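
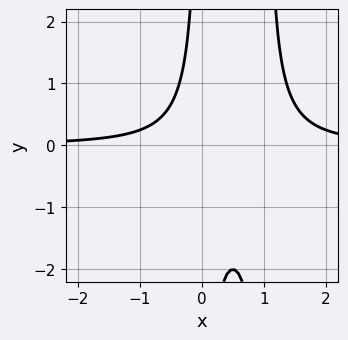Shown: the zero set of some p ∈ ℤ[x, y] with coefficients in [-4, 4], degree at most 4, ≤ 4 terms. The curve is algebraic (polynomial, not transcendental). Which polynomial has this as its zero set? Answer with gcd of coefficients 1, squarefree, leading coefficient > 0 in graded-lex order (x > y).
2*x^2*y - 2*x*y - 1

(a) Degree: a generic line meets the curve in up to 3 points, so deg p = 3.
(b) Reading off the gridlines: it misses every integer gridline on the y-axis; no x-intercept at any integer in the box.
(c) Assembling these constraints gives the stated polynomial.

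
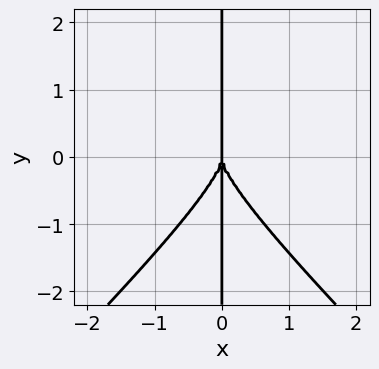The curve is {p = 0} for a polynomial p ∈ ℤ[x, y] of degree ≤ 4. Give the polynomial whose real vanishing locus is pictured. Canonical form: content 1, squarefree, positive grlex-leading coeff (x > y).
2*x^3*y - 2*x*y^3 - 3*x^3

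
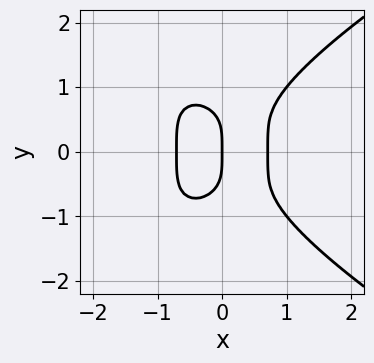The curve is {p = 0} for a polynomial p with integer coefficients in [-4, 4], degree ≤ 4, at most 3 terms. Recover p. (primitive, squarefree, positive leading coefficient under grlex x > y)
y^4 - 2*x^3 + x

(a) deg p = 4. No degree-3 curve has this shape.
(b) Symmetries: it's symmetric under y → −y, forcing even powers of y.
(c) From the axis intercepts and sections: one x-axis crossing is at x = 0; it meets the y-axis at y = 0 (among the integer gridlines).
(d) Assembling these constraints gives the stated polynomial.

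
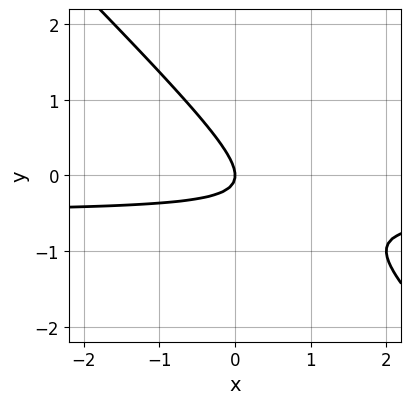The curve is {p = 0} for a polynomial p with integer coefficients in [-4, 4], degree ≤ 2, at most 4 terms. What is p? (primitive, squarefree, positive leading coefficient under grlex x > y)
deg p = 2. No degree-1 curve has this shape.
Reading off the gridlines: one y-axis crossing is at y = 0; it crosses the x-axis at the gridline x = 0.
The integer polynomial consistent with all of this is the stated p.

2*x*y + 2*y^2 + x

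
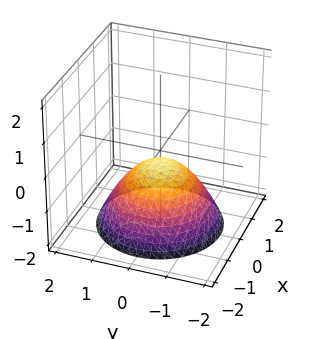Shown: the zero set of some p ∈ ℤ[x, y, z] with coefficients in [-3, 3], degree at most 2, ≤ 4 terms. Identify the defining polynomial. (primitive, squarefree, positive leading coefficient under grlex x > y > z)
2*x^2 + 2*y^2 + 3*z + 1

1. Degree: the shape is more complex than any degree-1 surface, so deg p = 2.
2. Symmetry: every cross-section ⟂ z is a circle, so x, y appear only via x² + y².
3. Observable constraints: the surface avoids every integer x-axis point in the box; the surface avoids every integer y-axis point in the box; a circular section at z = -2 has radius between 1 and 2.
4. These observations pin down the coefficients.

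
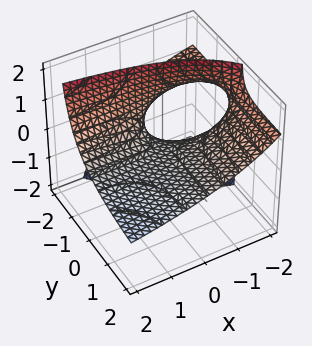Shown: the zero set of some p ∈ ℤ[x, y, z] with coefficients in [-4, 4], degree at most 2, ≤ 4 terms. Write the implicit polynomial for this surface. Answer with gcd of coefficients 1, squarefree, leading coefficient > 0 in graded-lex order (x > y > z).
x*y + x*z + 2*y*z + 2*z

The degree is 2 — no degree-1 surface has this shape.
Reading off the gridlines: the visible y-axis segment lies entirely on the surface; every point of the x-axis in the box is on the surface; one z-axis crossing is at z = 0.
These observations pin down the coefficients.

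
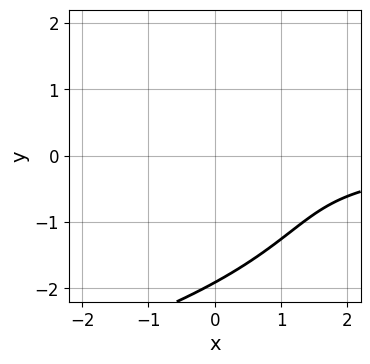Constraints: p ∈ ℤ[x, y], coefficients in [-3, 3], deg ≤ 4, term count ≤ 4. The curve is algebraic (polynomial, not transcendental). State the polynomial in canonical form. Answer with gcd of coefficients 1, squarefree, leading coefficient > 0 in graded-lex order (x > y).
(a) deg p = 3. No degree-2 curve has this shape.
(b) Checking where it meets the axes: the curve avoids every integer x-axis point in the box.
(c) Matching integer coefficients to the picture gives p.

2*y^3 + 3*x*y + 3*y^2 + 3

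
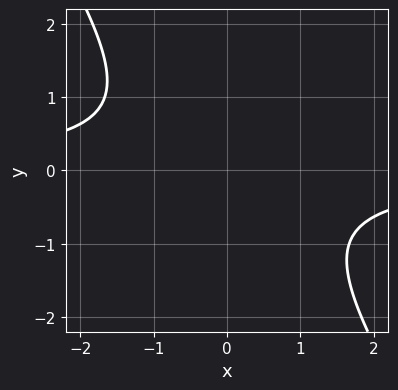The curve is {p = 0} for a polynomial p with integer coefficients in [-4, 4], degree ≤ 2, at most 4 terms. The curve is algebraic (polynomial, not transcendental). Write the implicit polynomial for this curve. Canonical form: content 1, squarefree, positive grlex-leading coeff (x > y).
3*x*y + 2*y^2 + 3

(a) Degree: the shape is more complex than any degree-1 curve, so deg p = 2.
(b) Reading off the gridlines: the curve avoids every integer y-axis point in the box; it misses every integer gridline on the x-axis.
(c) Fitting integer coefficients to these (and the overall shape) gives p.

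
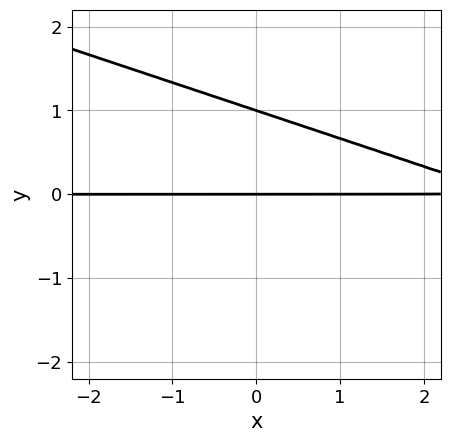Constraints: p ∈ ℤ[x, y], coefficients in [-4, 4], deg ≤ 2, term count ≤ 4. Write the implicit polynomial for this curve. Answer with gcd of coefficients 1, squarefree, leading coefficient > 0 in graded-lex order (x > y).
x*y + 3*y^2 - 3*y

(a) The degree is 2 — a generic line meets the curve in up to 2 points.
(b) Reading off the gridlines: the visible x-axis segment lies entirely on the curve; the y-axis gridline crossings are at y ∈ {0, 1}.
(c) Together with the visible shape, these determine p as stated.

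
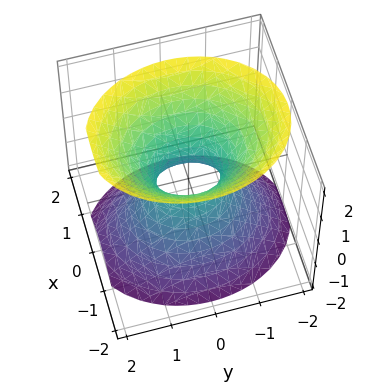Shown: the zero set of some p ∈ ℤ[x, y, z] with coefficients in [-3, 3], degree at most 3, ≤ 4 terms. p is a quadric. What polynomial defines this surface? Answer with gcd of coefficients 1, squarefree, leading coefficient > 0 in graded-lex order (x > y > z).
3*x^2 + 2*y^2 - 2*z^2 - 1

1. deg p = 2. One connected sheet with a waist; a quadric.
2. Symmetries: the x ↦ −x reflection is a symmetry, so x appears only in even powers; the y ↦ −y reflection is a symmetry, so y appears only in even powers; mirror symmetry z ↦ −z ⇒ only even powers of z.
3. Observable constraints: the surface avoids every integer z-axis point in the box.
4. Matching integer coefficients to the picture gives p.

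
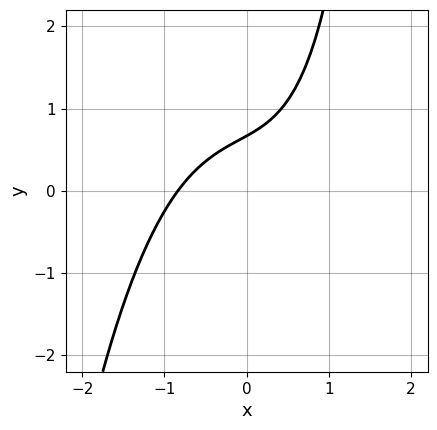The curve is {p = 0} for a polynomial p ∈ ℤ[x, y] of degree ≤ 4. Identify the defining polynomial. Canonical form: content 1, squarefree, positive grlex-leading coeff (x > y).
2*x^3 + x*y + x - 3*y + 2

1. Degree: no degree-2 curve has this shape, so deg p = 3.
2. Solving for integer coefficients yields p as stated.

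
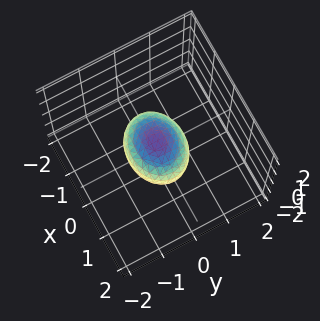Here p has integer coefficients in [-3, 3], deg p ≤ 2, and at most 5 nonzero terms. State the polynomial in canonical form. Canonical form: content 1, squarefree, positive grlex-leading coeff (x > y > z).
1. deg p = 2. A closed, bounded, convex surface; a quadric.
2. Symmetries: mirror symmetry z ↦ −z ⇒ only even powers of z; mirror symmetry x ↦ −x ⇒ only even powers of x; it's symmetric under y → −y, forcing even powers of y.
3. Against the integer gridlines: among the integer gridlines, it crosses the x-axis at x ∈ {-1, 1}.
4. Solving for integer coefficients yields p as stated.

2*x^2 + 3*y^2 + 3*z^2 - 2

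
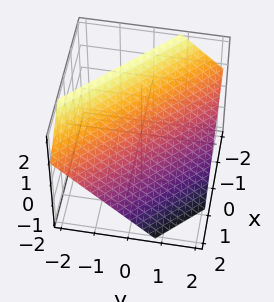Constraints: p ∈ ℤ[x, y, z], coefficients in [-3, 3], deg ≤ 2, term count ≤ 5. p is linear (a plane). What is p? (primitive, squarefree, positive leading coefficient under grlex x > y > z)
3*x + 3*y + 3*z - 2

(a) deg p = 1.
(b) Solving for integer coefficients yields p as stated.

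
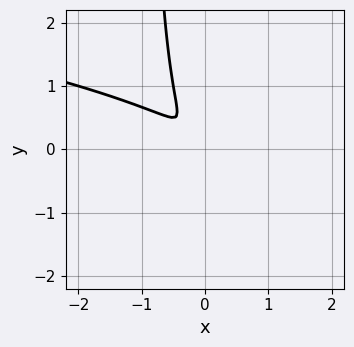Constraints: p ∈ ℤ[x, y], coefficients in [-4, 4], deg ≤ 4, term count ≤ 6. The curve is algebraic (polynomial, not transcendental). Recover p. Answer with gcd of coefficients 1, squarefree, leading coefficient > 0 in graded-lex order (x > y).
First, the degree is 3 — a generic line meets the curve in up to 3 points.
Finally, matching integer coefficients to the picture gives p.

2*x*y^2 + 2*x^2 + 3*x*y + 2*y^2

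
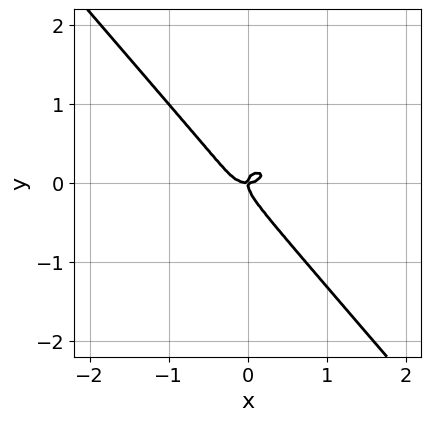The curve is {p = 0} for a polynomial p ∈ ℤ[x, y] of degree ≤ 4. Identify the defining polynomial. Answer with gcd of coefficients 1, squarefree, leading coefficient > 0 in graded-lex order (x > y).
1. Degree: the shape is more complex than any degree-2 curve, so deg p = 3.
2. From the visible intercepts: one x-axis crossing is at x = 0; one y-axis crossing is at y = 0.
3. These observations pin down the coefficients.

2*x^3 + 2*x*y^2 + 3*y^3 - x*y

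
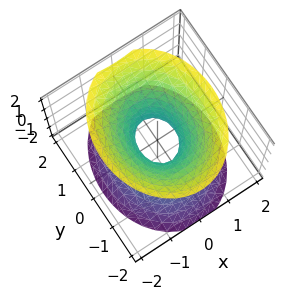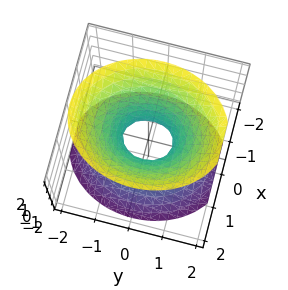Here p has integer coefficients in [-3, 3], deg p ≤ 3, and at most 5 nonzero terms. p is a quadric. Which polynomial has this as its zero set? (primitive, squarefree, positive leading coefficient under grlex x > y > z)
1. The degree is 2 — one connected sheet with a waist; a quadric.
2. Symmetries: it's symmetric under x → −x, forcing even powers of x; it's symmetric under y → −y, forcing even powers of y; the z ↦ −z reflection is a symmetry, so z appears only in even powers.
3. Checking where it meets the axes: no z-intercept at any integer in the box.
4. Putting this together gives p.

3*x^2 + 2*y^2 - 2*z^2 - 1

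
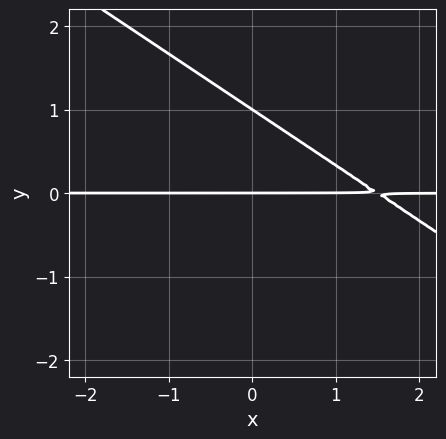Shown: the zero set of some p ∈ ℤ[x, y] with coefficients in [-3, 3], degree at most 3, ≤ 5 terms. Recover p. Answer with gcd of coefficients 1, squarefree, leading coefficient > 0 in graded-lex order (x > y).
First, degree: a generic line meets the curve in up to 2 points, so deg p = 2.
Next, from the axis intercepts and sections: among the integer gridlines, it crosses the y-axis at y ∈ {0, 1}; the visible x-axis segment lies entirely on the curve.
Finally, matching integer coefficients to the picture gives p.

2*x*y + 3*y^2 - 3*y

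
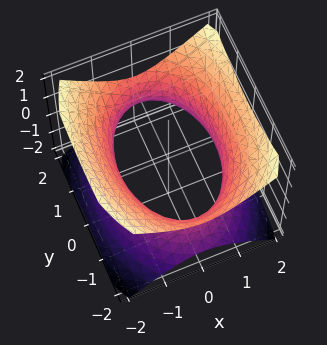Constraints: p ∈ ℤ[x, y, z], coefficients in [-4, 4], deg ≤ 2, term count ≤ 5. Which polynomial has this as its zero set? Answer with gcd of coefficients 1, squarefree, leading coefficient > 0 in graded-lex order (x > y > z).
deg p = 2. An hourglass — one-sheet hyperboloid; a quadric.
Symmetries: mirror symmetry x ↦ −x ⇒ only even powers of x; it's symmetric under y → −y, forcing even powers of y; it's symmetric under z → −z, forcing even powers of z.
Observable constraints: the surface avoids every integer z-axis point in the box.
Putting this together gives p.

2*x^2 + y^2 - 2*z^2 - 3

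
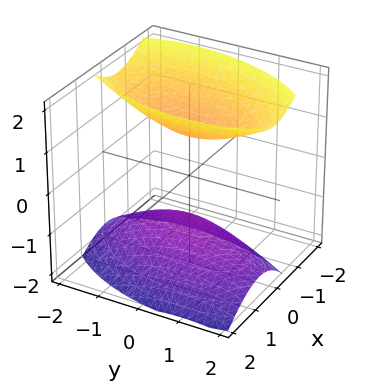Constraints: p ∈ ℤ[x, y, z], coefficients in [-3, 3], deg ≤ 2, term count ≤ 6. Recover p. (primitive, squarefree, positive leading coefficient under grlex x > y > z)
3*x^2 - x*y + x*z + y^2 - 2*z^2 + 2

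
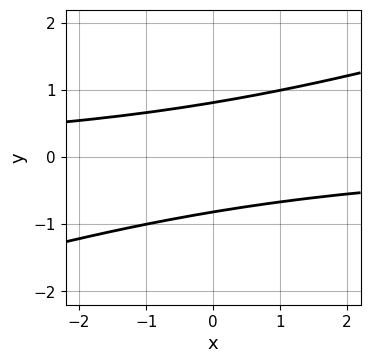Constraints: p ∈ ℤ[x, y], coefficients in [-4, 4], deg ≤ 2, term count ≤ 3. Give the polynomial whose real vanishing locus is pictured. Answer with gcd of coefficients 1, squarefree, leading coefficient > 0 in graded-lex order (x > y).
x*y - 3*y^2 + 2

1. Degree: no degree-1 curve has this shape, so deg p = 2.
2. From the axis intercepts and sections: the curve avoids every integer x-axis point in the box.
3. The integer polynomial consistent with all of this is the stated p.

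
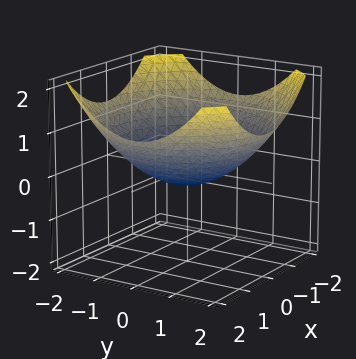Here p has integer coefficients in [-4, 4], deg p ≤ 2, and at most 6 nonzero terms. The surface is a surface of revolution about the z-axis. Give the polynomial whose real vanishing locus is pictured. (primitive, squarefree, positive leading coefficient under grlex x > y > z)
x^2 + y^2 - 3*z - 1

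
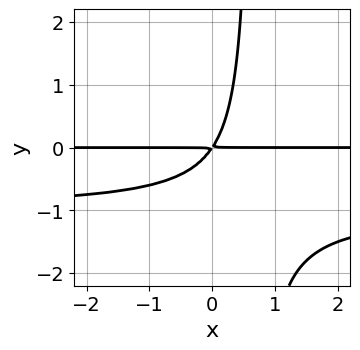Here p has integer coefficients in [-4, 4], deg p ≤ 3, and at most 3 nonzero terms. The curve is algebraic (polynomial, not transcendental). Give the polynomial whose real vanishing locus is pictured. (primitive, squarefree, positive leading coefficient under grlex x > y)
3*x*y^2 + 3*x*y - 2*y^2

First, deg p = 3.
Then, from the visible intercepts: every point of the x-axis in the box is on the curve.
Finally, solving for integer coefficients yields p as stated.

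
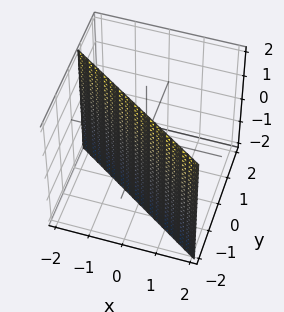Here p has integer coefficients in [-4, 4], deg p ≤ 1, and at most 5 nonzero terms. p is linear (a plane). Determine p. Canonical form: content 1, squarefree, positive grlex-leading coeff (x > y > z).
2*x + 3*y + 2

Degree: the surface is flat (a plane), so deg p = 1.
Observable constraints: it misses every integer gridline on the z-axis; it crosses the x-axis at the gridline x = -1.
Putting this together gives p.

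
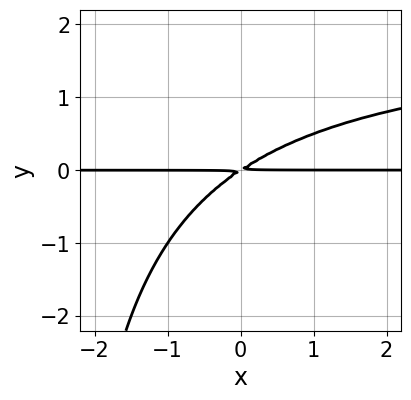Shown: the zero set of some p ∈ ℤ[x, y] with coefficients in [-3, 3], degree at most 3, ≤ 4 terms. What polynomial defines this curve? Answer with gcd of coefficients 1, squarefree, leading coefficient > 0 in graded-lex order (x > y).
First, deg p = 3.
Next, against the integer gridlines: every point of the x-axis in the box is on the curve.
Finally, the integer polynomial consistent with all of this is the stated p.

x*y^2 - 2*x*y + 3*y^2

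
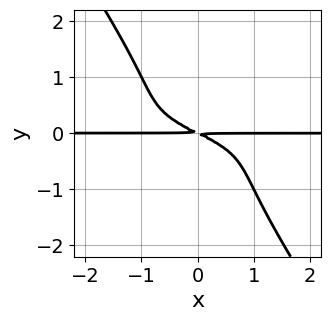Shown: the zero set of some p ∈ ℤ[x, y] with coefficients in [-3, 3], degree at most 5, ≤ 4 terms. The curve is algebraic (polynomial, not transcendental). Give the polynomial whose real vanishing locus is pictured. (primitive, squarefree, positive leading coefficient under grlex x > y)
The degree is 4 — no degree-3 curve has this shape.
Reading off the gridlines: the visible x-axis segment lies entirely on the curve.
These observations pin down the coefficients.

3*x*y^3 + 2*y^4 + x*y + 2*y^2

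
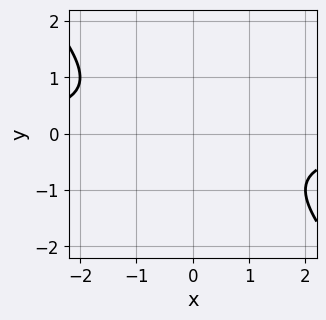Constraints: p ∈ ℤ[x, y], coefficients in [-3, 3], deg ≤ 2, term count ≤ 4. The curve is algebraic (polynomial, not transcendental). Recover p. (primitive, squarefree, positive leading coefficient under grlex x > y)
x*y + y^2 + 1

First, the degree is 2 — no degree-1 curve has this shape.
Then, checking where it meets the axes: the curve avoids every integer y-axis point in the box; the curve avoids every integer x-axis point in the box.
Finally, assembling these constraints gives the stated polynomial.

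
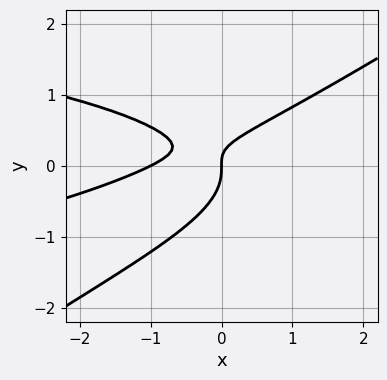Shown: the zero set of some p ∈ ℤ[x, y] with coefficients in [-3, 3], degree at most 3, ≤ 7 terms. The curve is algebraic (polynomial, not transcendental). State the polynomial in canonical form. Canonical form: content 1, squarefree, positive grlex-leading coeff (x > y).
First, deg p = 3. A generic line meets the curve in up to 3 points.
Next, against the integer gridlines: it crosses the y-axis at the gridline y = 0; the x-axis gridline crossings are at x ∈ {-1, 0}.
Finally, assembling these constraints gives the stated polynomial.

2*x*y^2 - 3*y^3 + x^2 - 2*x*y + x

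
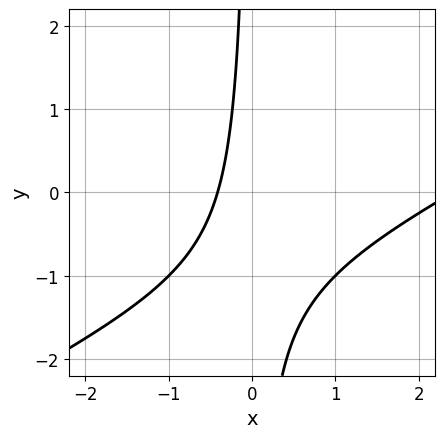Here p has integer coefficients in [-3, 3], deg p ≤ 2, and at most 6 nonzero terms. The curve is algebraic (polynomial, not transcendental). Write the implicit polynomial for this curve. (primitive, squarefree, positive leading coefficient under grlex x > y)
x^2 - 2*x*y - 2*x - 1

1. The degree is 2 — the shape is more complex than any degree-1 curve.
2. Checking where it meets the axes: no y-intercept at any integer in the box.
3. Putting this together gives p.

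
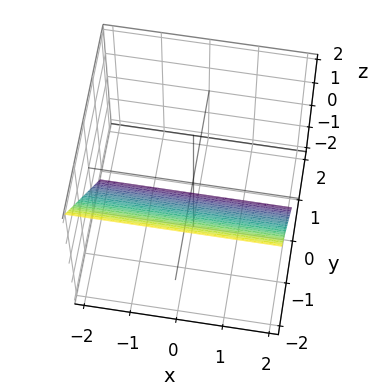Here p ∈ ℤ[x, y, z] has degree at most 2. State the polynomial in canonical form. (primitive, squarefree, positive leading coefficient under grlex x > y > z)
3*y + 2*z + 2

First, deg p = 1. The surface is flat (a plane).
Next, checking where it meets the axes: it meets the z-axis at z = -1 (among the integer gridlines); it misses every integer gridline on the x-axis.
Finally, fitting integer coefficients to these (and the overall shape) gives p.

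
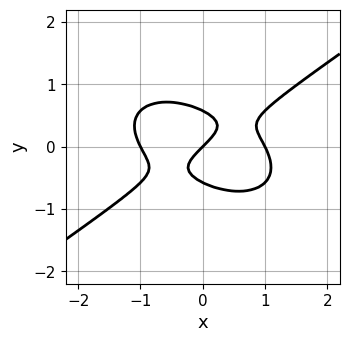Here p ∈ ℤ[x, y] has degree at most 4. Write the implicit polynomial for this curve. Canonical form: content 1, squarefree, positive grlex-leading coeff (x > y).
x^3 - 3*y^3 - x + y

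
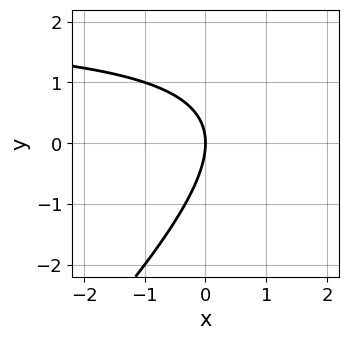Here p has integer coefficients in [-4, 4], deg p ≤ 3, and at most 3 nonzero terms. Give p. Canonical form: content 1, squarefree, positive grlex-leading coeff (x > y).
x*y - y^2 - 2*x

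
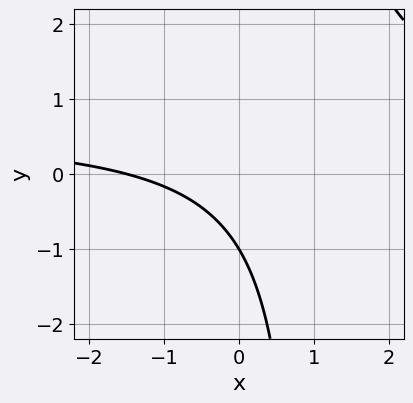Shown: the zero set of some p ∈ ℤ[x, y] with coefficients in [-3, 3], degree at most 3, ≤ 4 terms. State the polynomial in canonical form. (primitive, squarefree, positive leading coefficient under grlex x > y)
First, deg p = 2. The shape is more complex than any degree-1 curve.
Next, against the integer gridlines: it crosses the y-axis at the gridline y = -1.
Finally, assembling these constraints gives the stated polynomial.

3*x*y - 2*x - 3*y - 3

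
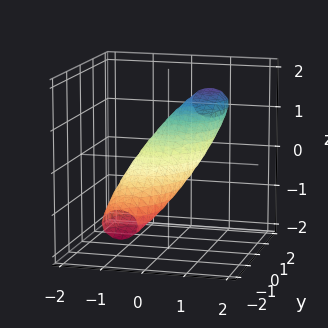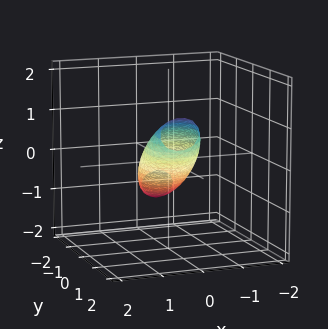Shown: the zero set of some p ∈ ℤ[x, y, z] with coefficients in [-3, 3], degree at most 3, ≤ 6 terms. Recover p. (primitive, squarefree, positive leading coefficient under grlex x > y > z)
2*x^2 - x*y + y^2 - 3*y*z + 3*z^2 - 1

(a) deg p = 2. No degree-1 surface has this shape.
(b) Checking where it meets the axes: among the integer gridlines, it crosses the y-axis at y ∈ {-1, 1}.
(c) Matching integer coefficients to the picture gives p.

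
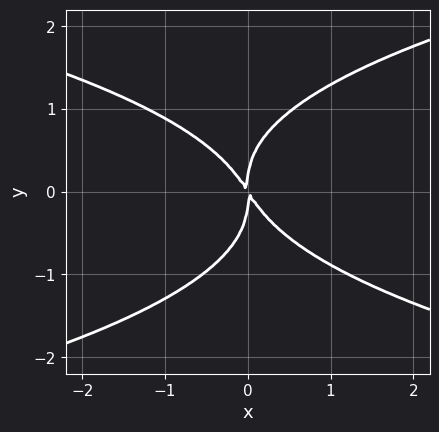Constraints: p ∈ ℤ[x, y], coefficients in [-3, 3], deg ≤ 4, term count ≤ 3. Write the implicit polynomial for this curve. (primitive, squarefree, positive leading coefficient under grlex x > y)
2*y^4 - 3*x^2 - 2*x*y

1. deg p = 4. The shape is more complex than any degree-3 curve.
2. From the axis intercepts and sections: it crosses the x-axis at the gridline x = 0; one y-axis crossing is at y = 0.
3. Assembling these constraints gives the stated polynomial.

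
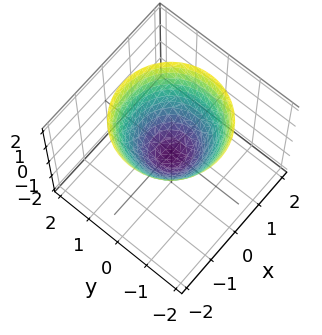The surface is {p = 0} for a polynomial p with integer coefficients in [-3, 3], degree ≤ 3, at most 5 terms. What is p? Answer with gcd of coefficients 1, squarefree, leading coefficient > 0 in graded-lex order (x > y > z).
(a) The degree is 2 — the shape is more complex than any degree-1 surface.
(b) By symmetry, the surface is invariant under rotation about z: p = q(x² + y², z).
(c) From the axis intercepts and sections: a circular section at z = 2 has radius between 1 and 2.
(d) Together with the visible shape, these determine p as stated.

3*x^2 + 3*y^2 - 3*z - 1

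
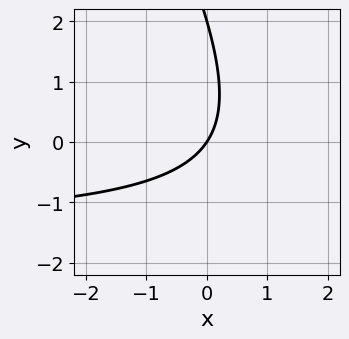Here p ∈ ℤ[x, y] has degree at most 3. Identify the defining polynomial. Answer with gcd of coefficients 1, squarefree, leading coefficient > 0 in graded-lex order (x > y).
Degree: no degree-1 curve has this shape, so deg p = 2.
From the axis intercepts and sections: among the integer gridlines, it crosses the y-axis at y ∈ {0, 2}; it crosses the x-axis at the gridline x = 0.
Together with the visible shape, these determine p as stated.

2*x*y + y^2 + 3*x - 2*y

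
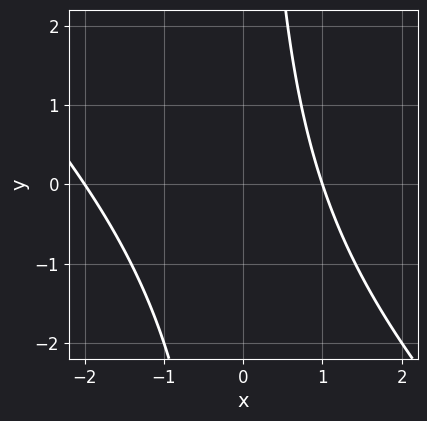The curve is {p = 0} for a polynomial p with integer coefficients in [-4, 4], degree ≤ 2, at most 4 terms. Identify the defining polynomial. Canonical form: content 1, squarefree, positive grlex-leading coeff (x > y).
x^2 + x*y + x - 2

The degree is 2 — the shape is more complex than any degree-1 curve.
Reading off the gridlines: among the integer gridlines, it crosses the x-axis at x ∈ {-2, 1}; no y-intercept at any integer in the box.
Assembling these constraints gives the stated polynomial.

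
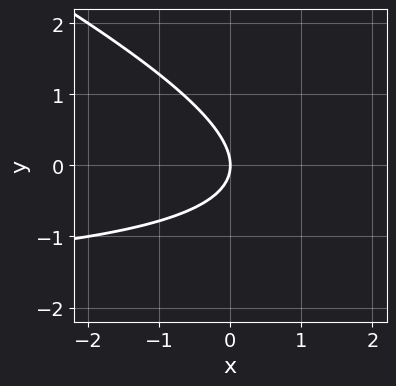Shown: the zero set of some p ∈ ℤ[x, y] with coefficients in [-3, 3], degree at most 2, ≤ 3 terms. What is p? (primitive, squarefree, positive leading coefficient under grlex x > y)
1. The degree is 2 — no degree-1 curve has this shape.
2. Observable constraints: one y-axis crossing is at y = 0; it meets the x-axis at x = 0 (among the integer gridlines).
3. Matching integer coefficients to the picture gives p.

x*y + 2*y^2 + 2*x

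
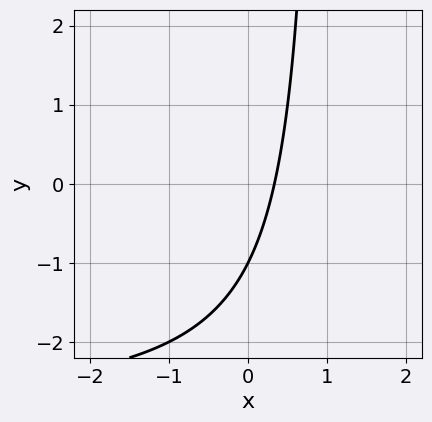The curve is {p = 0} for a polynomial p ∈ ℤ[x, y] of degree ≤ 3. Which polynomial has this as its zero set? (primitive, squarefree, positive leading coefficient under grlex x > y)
deg p = 2. A generic line meets the curve in up to 2 points.
Checking where it meets the axes: one y-axis crossing is at y = -1.
The integer polynomial consistent with all of this is the stated p.

x*y + 3*x - y - 1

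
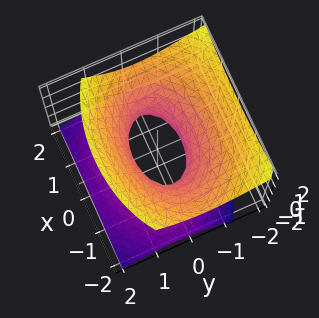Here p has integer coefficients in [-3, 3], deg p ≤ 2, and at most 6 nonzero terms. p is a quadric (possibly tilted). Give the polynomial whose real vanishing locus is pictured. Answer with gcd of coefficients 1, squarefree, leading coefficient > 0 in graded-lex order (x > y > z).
1. Degree: the shape is more complex than any degree-1 surface, so deg p = 2.
2. Against the integer gridlines: the surface avoids every integer z-axis point in the box; among the integer gridlines, it crosses the x-axis at x ∈ {-1, 1}.
3. Putting this together gives p.

x^2 + 2*y^2 + y*z - 2*z^2 - 1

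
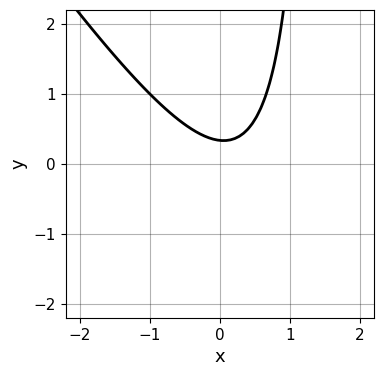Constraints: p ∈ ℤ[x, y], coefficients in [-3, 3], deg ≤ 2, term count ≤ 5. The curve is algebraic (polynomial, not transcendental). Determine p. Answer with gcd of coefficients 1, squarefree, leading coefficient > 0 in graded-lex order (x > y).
The degree is 2 — the shape is more complex than any degree-1 curve.
From the axis intercepts and sections: the curve avoids every integer x-axis point in the box.
Fitting integer coefficients to these (and the overall shape) gives p.

3*x^2 + 2*x*y - x - 3*y + 1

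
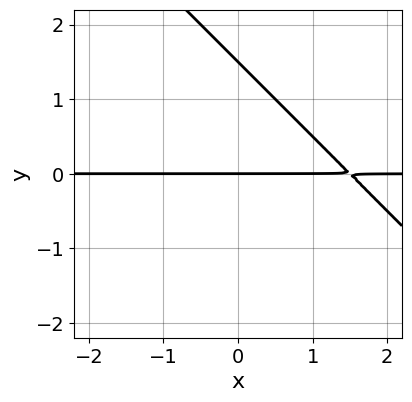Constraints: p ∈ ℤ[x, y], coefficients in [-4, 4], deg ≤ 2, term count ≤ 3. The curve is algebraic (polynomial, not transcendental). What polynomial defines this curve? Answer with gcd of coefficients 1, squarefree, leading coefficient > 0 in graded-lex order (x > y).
2*x*y + 2*y^2 - 3*y

The degree is 2 — the shape is more complex than any degree-1 curve.
Checking where it meets the axes: the visible x-axis segment lies entirely on the curve; it crosses the y-axis at the gridline y = 0.
Assembling these constraints gives the stated polynomial.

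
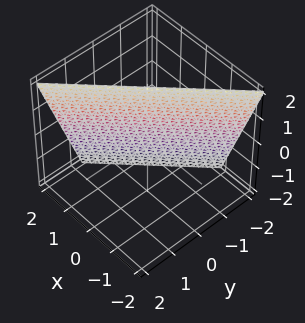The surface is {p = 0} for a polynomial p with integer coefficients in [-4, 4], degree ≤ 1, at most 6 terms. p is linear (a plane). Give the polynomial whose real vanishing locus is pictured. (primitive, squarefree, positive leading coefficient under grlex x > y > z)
1. The degree is 1 — the surface is flat (a plane).
2. Reading off the gridlines: it meets the z-axis at z = 2 (among the integer gridlines).
3. Fitting integer coefficients to these (and the overall shape) gives p.

3*x - 3*y + z - 2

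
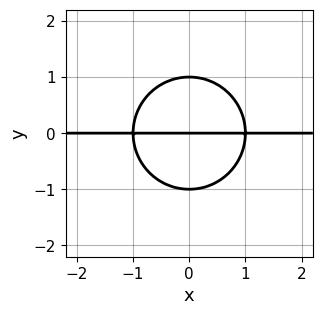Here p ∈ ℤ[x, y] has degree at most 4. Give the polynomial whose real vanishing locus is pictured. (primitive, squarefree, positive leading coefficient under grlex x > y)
First, deg p = 3. A generic line meets the curve in up to 3 points.
Then, symmetries: it's symmetric under x → −x, forcing even powers of x.
Next, reading off the gridlines: the visible x-axis segment lies entirely on the curve; among the integer gridlines, it crosses the y-axis at y ∈ {-1, 0, 1}.
Finally, these observations pin down the coefficients.

x^2*y + y^3 - y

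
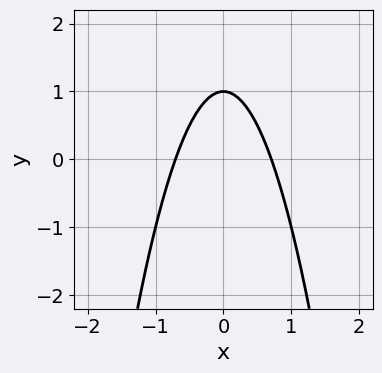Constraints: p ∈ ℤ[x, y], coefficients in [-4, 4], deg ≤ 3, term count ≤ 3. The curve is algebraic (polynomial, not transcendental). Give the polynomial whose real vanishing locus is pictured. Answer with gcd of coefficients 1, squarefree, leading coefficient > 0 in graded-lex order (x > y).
2*x^2 + y - 1

1. The degree is 2 — a generic line meets the curve in up to 2 points.
2. Symmetries: the x ↦ −x reflection is a symmetry, so x appears only in even powers.
3. From the visible intercepts: it crosses the y-axis at the gridline y = 1.
4. The integer polynomial consistent with all of this is the stated p.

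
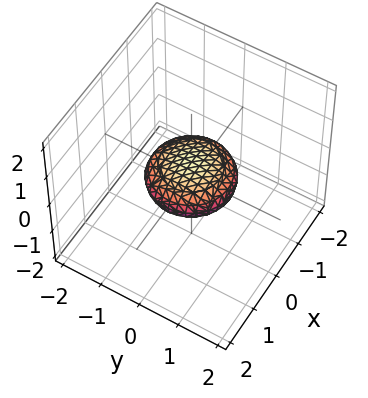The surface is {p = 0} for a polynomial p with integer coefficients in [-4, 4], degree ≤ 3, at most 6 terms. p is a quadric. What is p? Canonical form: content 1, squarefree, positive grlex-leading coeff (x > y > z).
deg p = 2.
Symmetries: every cross-section ⟂ z is a circle, so x, y appear only via x² + y²; the z ↦ −z reflection is a symmetry, so z appears only in even powers.
Observable constraints: a circular section at z = 0 has radius exactly 1; the x-axis gridline crossings are at x ∈ {-1, 1}; the y-axis gridline crossings are at y ∈ {-1, 1}.
The integer polynomial consistent with all of this is the stated p.

x^2 + y^2 + 3*z^2 - 1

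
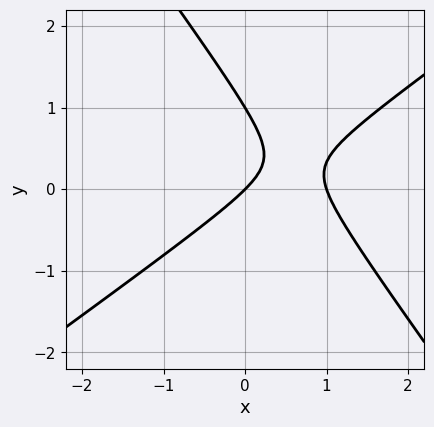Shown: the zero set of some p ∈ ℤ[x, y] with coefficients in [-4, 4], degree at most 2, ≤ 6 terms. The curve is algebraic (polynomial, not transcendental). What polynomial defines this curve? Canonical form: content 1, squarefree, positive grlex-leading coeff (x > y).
3*x^2 - 2*x*y - 3*y^2 - 3*x + 3*y

1. Degree: the shape is more complex than any degree-1 curve, so deg p = 2.
2. Against the integer gridlines: among the integer gridlines, it crosses the y-axis at y ∈ {0, 1}; among the integer gridlines, it crosses the x-axis at x ∈ {0, 1}.
3. Solving for integer coefficients yields p as stated.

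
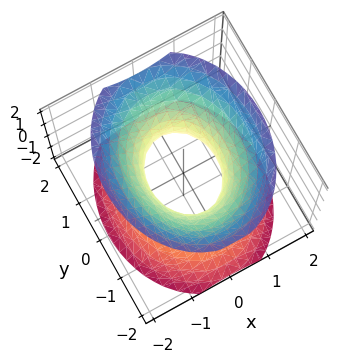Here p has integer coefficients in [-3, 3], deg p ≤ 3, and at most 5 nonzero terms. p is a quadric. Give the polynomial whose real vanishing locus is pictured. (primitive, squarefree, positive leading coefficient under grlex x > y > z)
3*x^2 + 2*y^2 - 2*z^2 - 2

deg p = 2. An hourglass — one-sheet hyperboloid; a quadric.
Symmetries: it's symmetric under y → −y, forcing even powers of y; the x ↦ −x reflection is a symmetry, so x appears only in even powers; the z ↦ −z reflection is a symmetry, so z appears only in even powers.
From the visible intercepts: among the integer gridlines, it crosses the y-axis at y ∈ {-1, 1}; the surface avoids every integer z-axis point in the box.
Putting this together gives p.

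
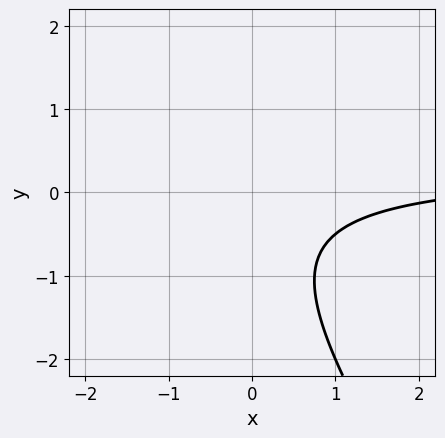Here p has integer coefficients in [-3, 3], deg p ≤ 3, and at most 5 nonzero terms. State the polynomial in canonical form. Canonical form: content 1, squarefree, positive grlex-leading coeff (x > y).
1. deg p = 2.
2. Against the integer gridlines: the curve avoids every integer x-axis point in the box; the curve avoids every integer y-axis point in the box.
3. Putting this together gives p.

3*x*y + 2*y^2 - x + 2*y + 3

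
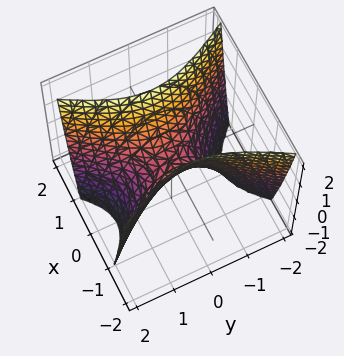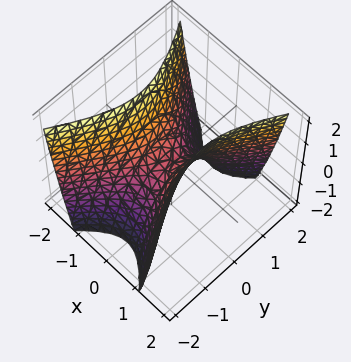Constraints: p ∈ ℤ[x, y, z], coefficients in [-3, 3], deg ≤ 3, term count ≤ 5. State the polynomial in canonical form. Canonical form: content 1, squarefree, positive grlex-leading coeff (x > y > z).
2*x^2 - y^2 - z

First, deg p = 2.
Then, symmetries: the y ↦ −y reflection is a symmetry, so y appears only in even powers; mirror symmetry x ↦ −x ⇒ only even powers of x.
Then, from the axis intercepts and sections: it crosses the y-axis at the gridline y = 0; one x-axis crossing is at x = 0; it meets the z-axis at z = 0 (among the integer gridlines).
Finally, assembling these constraints gives the stated polynomial.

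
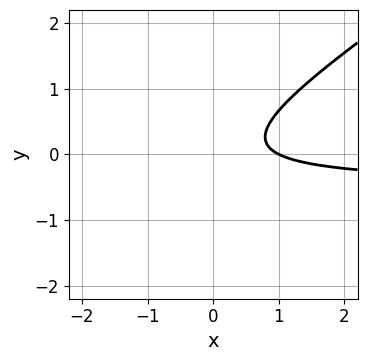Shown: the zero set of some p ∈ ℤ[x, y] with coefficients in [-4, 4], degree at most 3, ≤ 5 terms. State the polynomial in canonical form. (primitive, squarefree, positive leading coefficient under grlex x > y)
First, deg p = 2. No degree-1 curve has this shape.
Next, against the integer gridlines: it meets the x-axis at x = 1 (among the integer gridlines); it misses every integer gridline on the y-axis.
Finally, fitting integer coefficients to these (and the overall shape) gives p.

2*x*y - 3*y^2 + x - 1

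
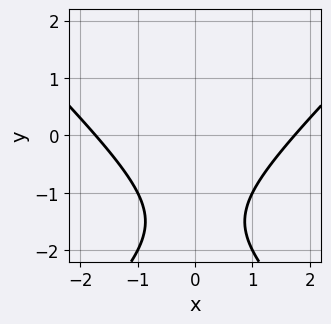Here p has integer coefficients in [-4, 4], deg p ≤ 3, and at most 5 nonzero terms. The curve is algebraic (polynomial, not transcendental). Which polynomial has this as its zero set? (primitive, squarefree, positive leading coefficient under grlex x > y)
x^2 - y^2 - 3*y - 3

1. deg p = 2. No degree-1 curve has this shape.
2. Symmetries: it's symmetric under x → −x, forcing even powers of x.
3. Checking where it meets the axes: the curve avoids every integer y-axis point in the box.
4. Together with the visible shape, these determine p as stated.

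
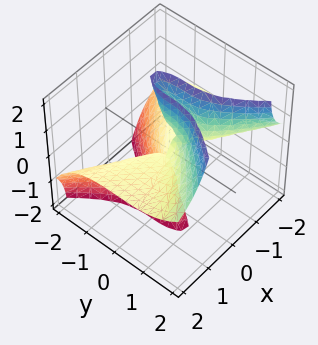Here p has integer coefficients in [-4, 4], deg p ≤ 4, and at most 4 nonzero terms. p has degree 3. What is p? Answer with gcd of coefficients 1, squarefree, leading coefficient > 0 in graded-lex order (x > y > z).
3*x^2*z + x*z^2 - y^3

deg p = 3. A generic line meets the surface in up to 3 points.
Checking where it meets the axes: the visible z-axis segment lies entirely on the surface; the visible x-axis segment lies entirely on the surface.
These observations pin down the coefficients.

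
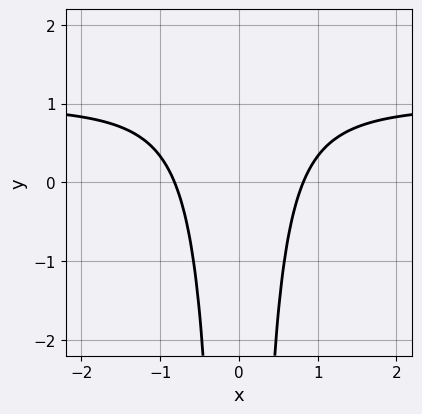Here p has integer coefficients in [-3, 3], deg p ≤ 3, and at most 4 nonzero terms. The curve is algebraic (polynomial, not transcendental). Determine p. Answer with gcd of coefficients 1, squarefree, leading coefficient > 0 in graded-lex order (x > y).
3*x^2*y - 3*x^2 + 2

(a) Degree: the shape is more complex than any degree-2 curve, so deg p = 3.
(b) Symmetries: it's symmetric under x → −x, forcing even powers of x.
(c) Checking where it meets the axes: the curve avoids every integer y-axis point in the box.
(d) Fitting integer coefficients to these (and the overall shape) gives p.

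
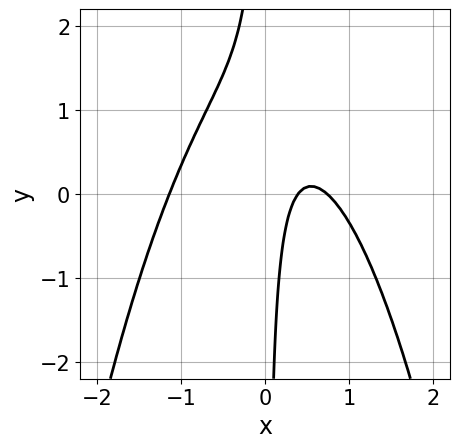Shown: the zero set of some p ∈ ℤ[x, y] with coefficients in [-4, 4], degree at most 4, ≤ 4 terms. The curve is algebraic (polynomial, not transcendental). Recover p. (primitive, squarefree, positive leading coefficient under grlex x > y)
3*x^3 + 3*x*y - 3*x + 1

First, degree: a generic line meets the curve in up to 3 points, so deg p = 3.
Next, reading off the gridlines: it misses every integer gridline on the y-axis.
Finally, putting this together gives p.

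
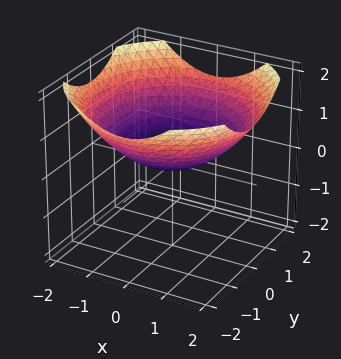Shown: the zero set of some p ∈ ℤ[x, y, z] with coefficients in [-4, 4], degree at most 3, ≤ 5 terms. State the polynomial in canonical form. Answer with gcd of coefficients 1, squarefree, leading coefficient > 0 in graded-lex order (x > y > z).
x^2 + y^2 - 3*z

(a) The degree is 2 — a paraboloid; a quadric.
(b) Symmetries: every cross-section ⟂ z is a circle, so x, y appear only via x² + y².
(c) From the axis intercepts and sections: one x-axis crossing is at x = 0; a circular section at z = 1 has radius between 1 and 2.
(d) The integer polynomial consistent with all of this is the stated p.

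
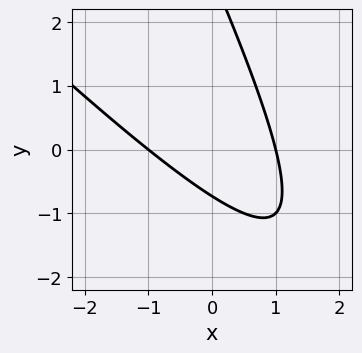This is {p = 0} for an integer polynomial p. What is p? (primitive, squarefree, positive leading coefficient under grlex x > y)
2*x^2 + 3*x*y + y^2 - 2*y - 2

(a) Degree: the shape is more complex than any degree-1 curve, so deg p = 2.
(b) Against the integer gridlines: among the integer gridlines, it crosses the x-axis at x ∈ {-1, 1}.
(c) Putting this together gives p.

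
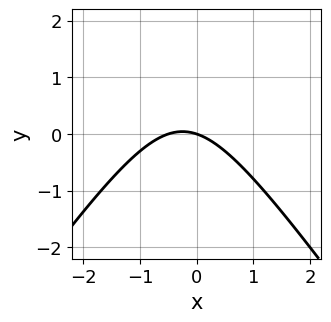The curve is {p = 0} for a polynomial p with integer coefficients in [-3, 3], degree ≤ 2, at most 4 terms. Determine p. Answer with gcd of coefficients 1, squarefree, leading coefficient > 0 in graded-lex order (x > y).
The degree is 2 — a generic line meets the curve in up to 2 points.
From the visible intercepts: it meets the x-axis at x = 0 (among the integer gridlines); it crosses the y-axis at the gridline y = 0.
Together with the visible shape, these determine p as stated.

2*x^2 - y^2 + x + 3*y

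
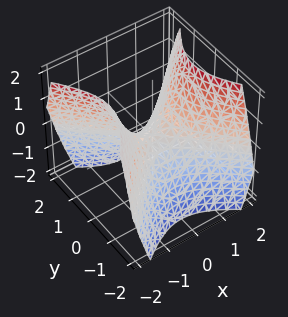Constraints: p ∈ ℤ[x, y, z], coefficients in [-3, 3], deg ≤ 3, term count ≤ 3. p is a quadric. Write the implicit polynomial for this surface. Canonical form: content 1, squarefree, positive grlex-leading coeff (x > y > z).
x^2 - y^2 - z

Degree: a hyperbolic paraboloid; a quadric, so deg p = 2.
Symmetries: mirror symmetry x ↦ −x ⇒ only even powers of x; it's symmetric under y → −y, forcing even powers of y.
Observable constraints: it crosses the z-axis at the gridline z = 0; one y-axis crossing is at y = 0; one x-axis crossing is at x = 0.
Matching integer coefficients to the picture gives p.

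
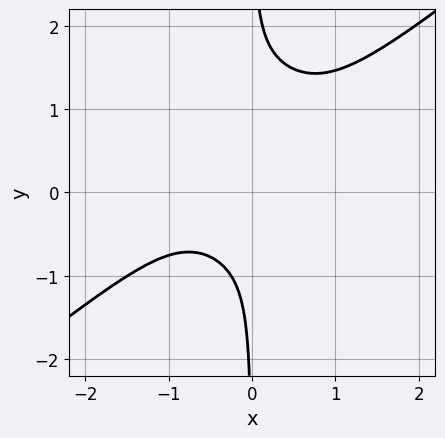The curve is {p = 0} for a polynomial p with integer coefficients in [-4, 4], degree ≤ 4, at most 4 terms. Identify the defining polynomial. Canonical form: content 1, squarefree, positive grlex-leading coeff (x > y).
x^4 - 2*x*y^3 + 2*x*y^2 + 1

1. The degree is 4 — a generic line meets the curve in up to 4 points.
2. Checking where it meets the axes: no y-intercept at any integer in the box; no x-intercept at any integer in the box.
3. Solving for integer coefficients yields p as stated.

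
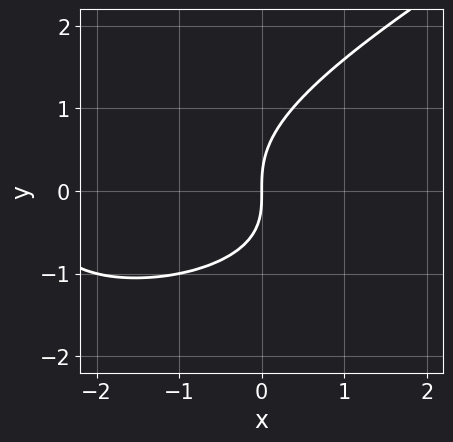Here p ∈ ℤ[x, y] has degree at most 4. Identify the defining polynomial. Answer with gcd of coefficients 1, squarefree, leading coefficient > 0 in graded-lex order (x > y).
1. Degree: no degree-2 curve has this shape, so deg p = 3.
2. From the visible intercepts: it crosses the x-axis at the gridline x = 0; it crosses the y-axis at the gridline y = 0.
3. Solving for integer coefficients yields p as stated.

x*y^2 - 2*y^3 + x^2 + x*y + 3*x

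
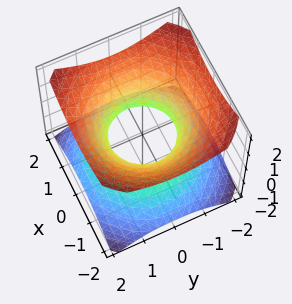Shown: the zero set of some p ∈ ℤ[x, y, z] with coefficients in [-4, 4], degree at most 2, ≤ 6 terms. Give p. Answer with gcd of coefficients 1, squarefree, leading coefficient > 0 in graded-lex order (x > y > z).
2*x^2 + 2*y^2 - 3*z^2 - 2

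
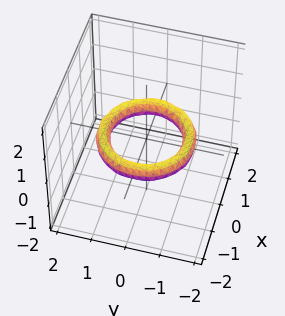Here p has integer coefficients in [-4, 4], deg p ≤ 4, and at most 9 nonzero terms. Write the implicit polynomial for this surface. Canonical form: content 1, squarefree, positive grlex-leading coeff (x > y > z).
x^4 + 2*x^2*y^2 + y^4 - 3*x^2 - 3*y^2 + 3*z^2 + 2

The degree is 4 — no degree-3 surface has this shape.
By symmetry, the surface is invariant under rotation about z: p = q(x² + y², z).
From the visible intercepts: no z-intercept at any integer in the box; a circular section at z = 0 has radius exactly 1; the y-axis gridline crossings are at y ∈ {-1, 1}; the x-axis gridline crossings are at x ∈ {-1, 1}.
Matching integer coefficients to the picture gives p.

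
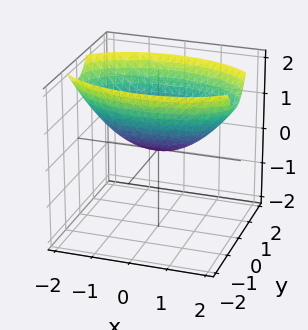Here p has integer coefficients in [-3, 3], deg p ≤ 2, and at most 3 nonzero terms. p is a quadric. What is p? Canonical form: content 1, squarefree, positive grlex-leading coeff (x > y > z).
(a) deg p = 2.
(b) Symmetries: it's symmetric under y → −y, forcing even powers of y; it's symmetric under x → −x, forcing even powers of x.
(c) Checking where it meets the axes: it meets the x-axis at x = 0 (among the integer gridlines); it meets the z-axis at z = 0 (among the integer gridlines).
(d) Together with the visible shape, these determine p as stated.

x^2 + 3*y^2 - 3*z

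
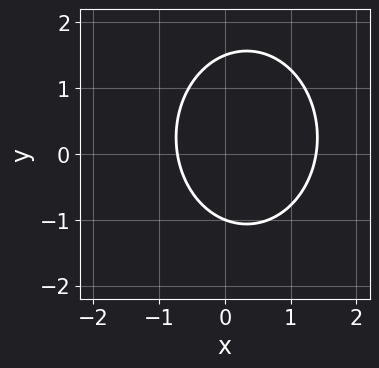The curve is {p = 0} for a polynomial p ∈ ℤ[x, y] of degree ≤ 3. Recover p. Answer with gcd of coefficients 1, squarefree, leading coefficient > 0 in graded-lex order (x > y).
3*x^2 + 2*y^2 - 2*x - y - 3

Degree: a generic line meets the curve in up to 2 points, so deg p = 2.
Observable constraints: one y-axis crossing is at y = -1.
Together with the visible shape, these determine p as stated.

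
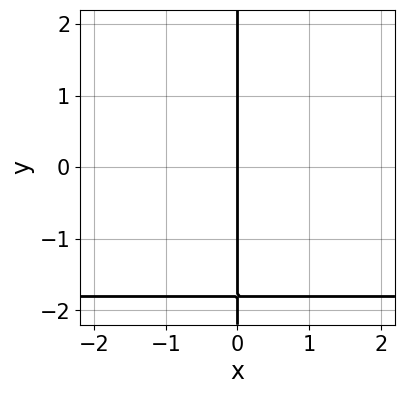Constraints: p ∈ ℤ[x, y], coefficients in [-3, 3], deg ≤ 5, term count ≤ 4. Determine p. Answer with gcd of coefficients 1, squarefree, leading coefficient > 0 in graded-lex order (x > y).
2*x*y^3 + 3*x*y^2 + 2*x

1. Degree: no degree-3 curve has this shape, so deg p = 4.
2. From the axis intercepts and sections: it meets the x-axis at x = 0 (among the integer gridlines); every point of the y-axis in the box is on the curve.
3. Matching integer coefficients to the picture gives p.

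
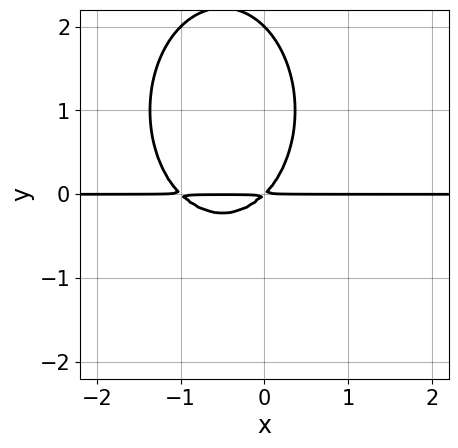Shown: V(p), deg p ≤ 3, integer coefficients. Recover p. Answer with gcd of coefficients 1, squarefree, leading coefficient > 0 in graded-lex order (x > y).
(a) Degree: the shape is more complex than any degree-2 curve, so deg p = 3.
(b) From the visible intercepts: one y-axis crossing is at y = 2; the visible x-axis segment lies entirely on the curve.
(c) Putting this together gives p.

2*x^2*y + y^3 + 2*x*y - 2*y^2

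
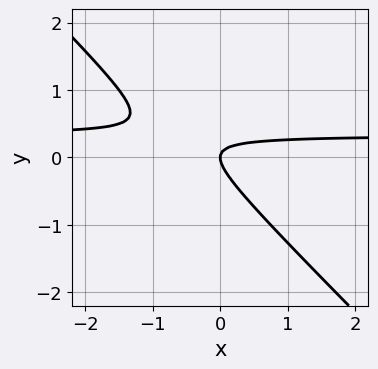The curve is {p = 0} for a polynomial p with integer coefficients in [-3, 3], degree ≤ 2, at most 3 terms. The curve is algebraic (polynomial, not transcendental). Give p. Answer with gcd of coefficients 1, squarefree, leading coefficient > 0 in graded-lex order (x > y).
3*x*y + 3*y^2 - x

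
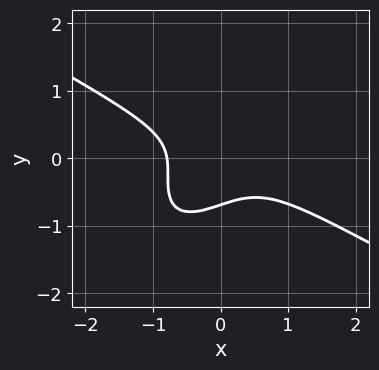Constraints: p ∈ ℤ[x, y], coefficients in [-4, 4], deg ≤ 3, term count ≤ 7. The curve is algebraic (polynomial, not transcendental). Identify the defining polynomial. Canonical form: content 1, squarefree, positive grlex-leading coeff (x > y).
2*x^3 + x^2*y - 3*x*y^2 + 3*y^3 + 1

(a) deg p = 3.
(b) Solving for integer coefficients yields p as stated.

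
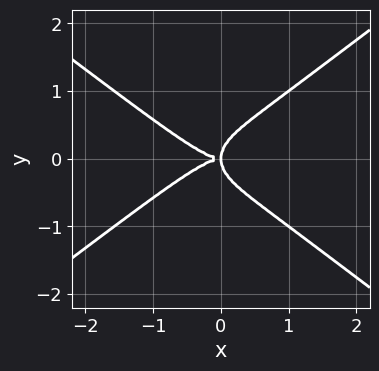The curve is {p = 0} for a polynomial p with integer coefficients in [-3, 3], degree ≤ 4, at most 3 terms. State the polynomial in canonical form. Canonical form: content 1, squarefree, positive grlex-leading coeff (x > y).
x^4 - 3*y^4 + 2*x*y^2

The degree is 4 — the shape is more complex than any degree-3 curve.
Symmetries: it's symmetric under y → −y, forcing even powers of y.
From the axis intercepts and sections: it meets the x-axis at x = 0 (among the integer gridlines); one y-axis crossing is at y = 0.
Fitting integer coefficients to these (and the overall shape) gives p.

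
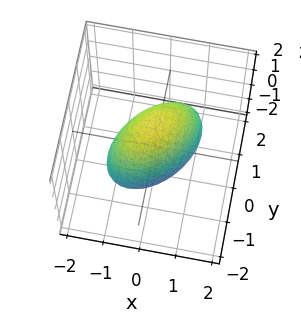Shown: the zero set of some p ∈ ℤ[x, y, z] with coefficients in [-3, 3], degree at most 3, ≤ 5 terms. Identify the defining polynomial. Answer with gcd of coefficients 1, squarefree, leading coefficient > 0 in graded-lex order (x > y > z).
(a) Degree: the shape is more complex than any degree-1 surface, so deg p = 2.
(b) From the visible intercepts: the x-axis gridline crossings are at x ∈ {-1, 1}; the y-axis gridline crossings are at y ∈ {-1, 1}.
(c) Fitting integer coefficients to these (and the overall shape) gives p.

3*x^2 - 3*x*y + 3*y^2 + z^2 - 3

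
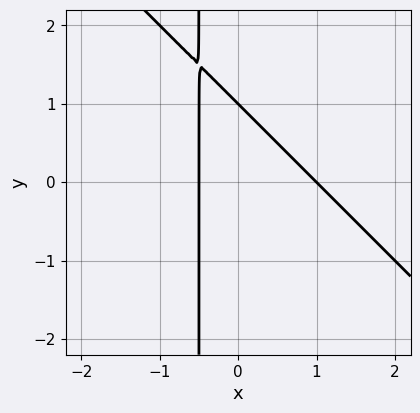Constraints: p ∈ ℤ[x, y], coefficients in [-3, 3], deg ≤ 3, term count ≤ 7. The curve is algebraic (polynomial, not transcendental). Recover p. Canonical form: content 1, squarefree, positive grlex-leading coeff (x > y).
2*x^2 + 2*x*y - x + y - 1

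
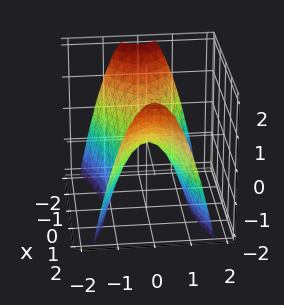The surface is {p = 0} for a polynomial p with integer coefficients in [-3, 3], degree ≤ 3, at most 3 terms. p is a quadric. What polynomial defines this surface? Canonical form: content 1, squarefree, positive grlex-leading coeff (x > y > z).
x^2 - 3*y^2 - 2*z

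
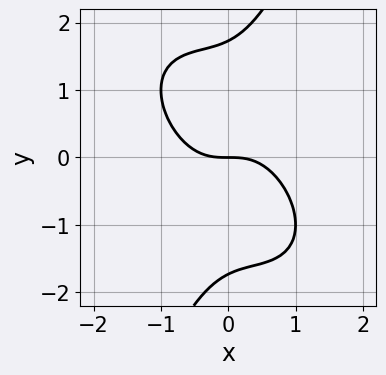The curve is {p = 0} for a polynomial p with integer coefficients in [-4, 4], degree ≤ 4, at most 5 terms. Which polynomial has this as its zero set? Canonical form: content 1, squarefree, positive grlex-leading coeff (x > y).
1. deg p = 3. The shape is more complex than any degree-2 curve.
2. From the axis intercepts and sections: one x-axis crossing is at x = 0; it meets the y-axis at y = 0 (among the integer gridlines).
3. Assembling these constraints gives the stated polynomial.

3*x^3 + 2*x^2*y + x*y^2 - y^3 + 3*y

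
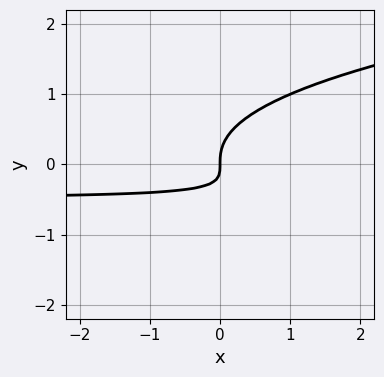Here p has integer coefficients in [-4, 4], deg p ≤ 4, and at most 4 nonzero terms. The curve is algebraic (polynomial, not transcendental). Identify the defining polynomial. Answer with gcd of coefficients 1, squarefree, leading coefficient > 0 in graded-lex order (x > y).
1. The degree is 3 — no degree-2 curve has this shape.
2. From the visible intercepts: one x-axis crossing is at x = 0; it crosses the y-axis at the gridline y = 0.
3. Solving for integer coefficients yields p as stated.

3*y^3 - 2*x*y - x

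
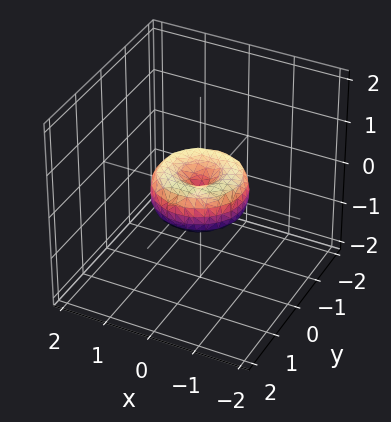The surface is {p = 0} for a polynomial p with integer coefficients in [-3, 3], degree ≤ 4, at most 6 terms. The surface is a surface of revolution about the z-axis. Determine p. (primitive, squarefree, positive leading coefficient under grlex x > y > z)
1. deg p = 4.
2. Symmetries: rotational symmetry about the z-axis ⇒ p depends on x, y only through x² + y².
3. From the visible intercepts: one z-axis crossing is at z = 0; among the integer gridlines, it crosses the y-axis at y ∈ {-1, 0, 1}; the x-axis gridline crossings are at x ∈ {-1, 0, 1}.
4. Together with the visible shape, these determine p as stated.

x^4 + 2*x^2*y^2 + y^4 - x^2 - y^2 + z^2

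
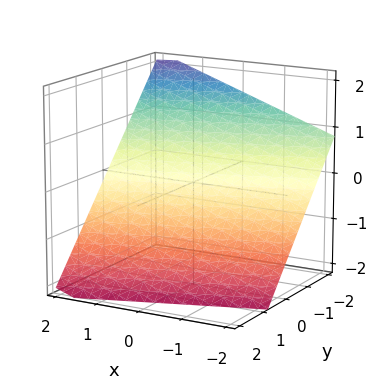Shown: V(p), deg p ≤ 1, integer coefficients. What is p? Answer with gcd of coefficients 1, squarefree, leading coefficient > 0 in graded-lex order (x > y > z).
First, the degree is 1 — every cross-section is a straight line — this is a plane.
Then, from the axis intercepts and sections: it meets the x-axis at x = 2 (among the integer gridlines).
Finally, assembling these constraints gives the stated polynomial.

x - 3*y - 3*z - 2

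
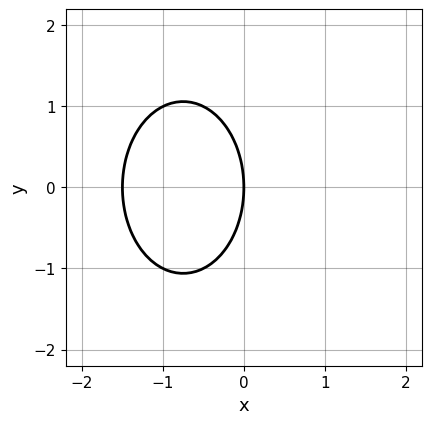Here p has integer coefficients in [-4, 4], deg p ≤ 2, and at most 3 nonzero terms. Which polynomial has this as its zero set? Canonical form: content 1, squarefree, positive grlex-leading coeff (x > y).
2*x^2 + y^2 + 3*x

(a) deg p = 2.
(b) Symmetries: it's symmetric under y → −y, forcing even powers of y.
(c) Observable constraints: it meets the x-axis at x = 0 (among the integer gridlines); it crosses the y-axis at the gridline y = 0.
(d) The integer polynomial consistent with all of this is the stated p.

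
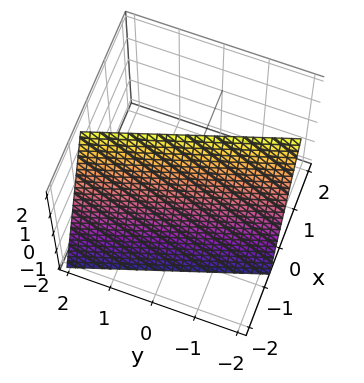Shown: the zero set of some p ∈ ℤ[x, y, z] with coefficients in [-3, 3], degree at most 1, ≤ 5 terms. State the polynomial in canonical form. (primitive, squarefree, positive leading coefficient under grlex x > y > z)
3*x + y - z + 2

1. The degree is 1 — every cross-section is a straight line — this is a plane.
2. Observable constraints: it crosses the y-axis at the gridline y = -2; one z-axis crossing is at z = 2.
3. Matching integer coefficients to the picture gives p.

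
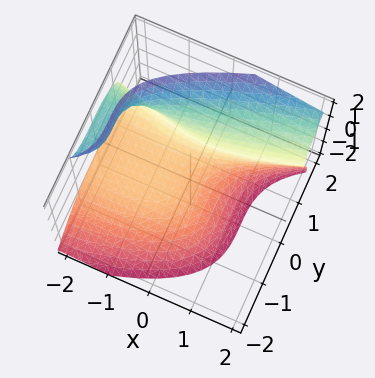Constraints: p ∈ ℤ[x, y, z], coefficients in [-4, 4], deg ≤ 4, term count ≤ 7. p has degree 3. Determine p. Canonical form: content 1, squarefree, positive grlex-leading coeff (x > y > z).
3*x*z^2 - 3*y^3 + 2*z^3 + x^2 + 2

Degree: no degree-2 surface has this shape, so deg p = 3.
From the axis intercepts and sections: no x-intercept at any integer in the box; it meets the z-axis at z = -1 (among the integer gridlines).
The integer polynomial consistent with all of this is the stated p.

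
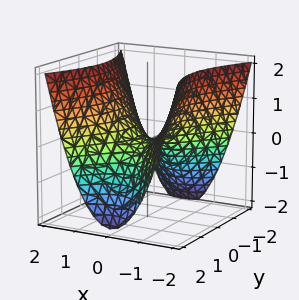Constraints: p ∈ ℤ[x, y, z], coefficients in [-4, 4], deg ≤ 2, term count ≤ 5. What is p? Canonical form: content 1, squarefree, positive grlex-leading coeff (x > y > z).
(a) deg p = 2.
(b) Symmetries: it's symmetric under y → −y, forcing even powers of y; it's symmetric under x → −x, forcing even powers of x.
(c) Against the integer gridlines: one x-axis crossing is at x = 0; one z-axis crossing is at z = 0.
(d) Putting this together gives p.

2*x^2 - y^2 - 2*z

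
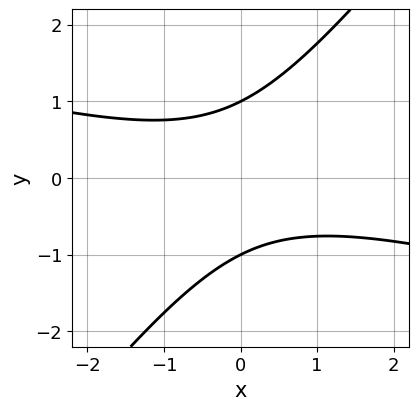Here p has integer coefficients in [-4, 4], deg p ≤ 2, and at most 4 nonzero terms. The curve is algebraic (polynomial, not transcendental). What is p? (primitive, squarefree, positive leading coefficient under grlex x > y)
x^2 + 3*x*y - 3*y^2 + 3

(a) The degree is 2 — no degree-1 curve has this shape.
(b) Reading off the gridlines: among the integer gridlines, it crosses the y-axis at y ∈ {-1, 1}; the curve avoids every integer x-axis point in the box.
(c) Solving for integer coefficients yields p as stated.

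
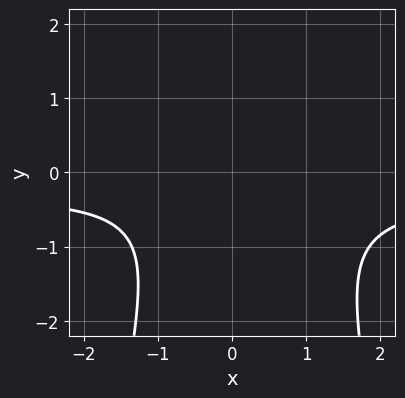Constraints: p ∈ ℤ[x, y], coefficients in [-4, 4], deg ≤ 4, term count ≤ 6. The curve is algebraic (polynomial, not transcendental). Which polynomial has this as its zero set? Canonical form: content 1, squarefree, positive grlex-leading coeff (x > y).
First, degree: the shape is more complex than any degree-2 curve, so deg p = 3.
Then, reading off the gridlines: no y-intercept at any integer in the box; no x-intercept at any integer in the box.
Finally, the integer polynomial consistent with all of this is the stated p.

3*x^2*y + x^2 - x*y + 2*y^2 + 3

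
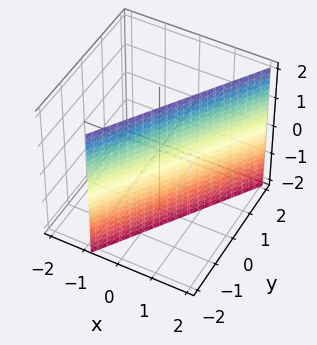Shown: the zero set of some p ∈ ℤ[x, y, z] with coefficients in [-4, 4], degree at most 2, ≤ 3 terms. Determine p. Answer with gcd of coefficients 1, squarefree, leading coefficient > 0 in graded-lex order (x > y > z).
1. Degree: every cross-section is a straight line — this is a plane, so deg p = 1.
2. Checking where it meets the axes: it meets the y-axis at y = -1 (among the integer gridlines); the surface avoids every integer z-axis point in the box.
3. Fitting integer coefficients to these (and the overall shape) gives p.

3*x - 2*y - 2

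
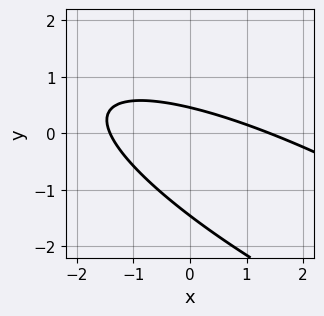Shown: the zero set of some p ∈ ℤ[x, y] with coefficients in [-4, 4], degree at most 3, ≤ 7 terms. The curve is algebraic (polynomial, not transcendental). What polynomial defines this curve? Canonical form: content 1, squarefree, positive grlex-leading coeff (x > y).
x^2 + 3*x*y + 3*y^2 + 3*y - 2

(a) The degree is 2 — no degree-1 curve has this shape.
(b) Putting this together gives p.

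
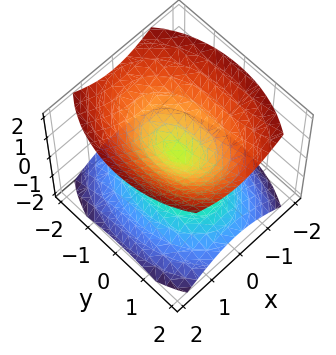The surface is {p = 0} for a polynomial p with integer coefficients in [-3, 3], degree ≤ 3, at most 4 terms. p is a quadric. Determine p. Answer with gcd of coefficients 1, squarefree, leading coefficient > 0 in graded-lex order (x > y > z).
2*x^2 + y^2 - 2*z^2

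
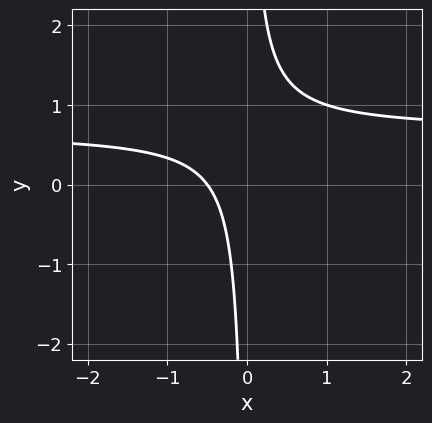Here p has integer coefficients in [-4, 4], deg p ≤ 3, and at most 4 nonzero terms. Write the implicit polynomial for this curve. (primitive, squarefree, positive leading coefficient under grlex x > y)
3*x*y - 2*x - 1

The degree is 2 — no degree-1 curve has this shape.
Reading off the gridlines: it misses every integer gridline on the y-axis.
Together with the visible shape, these determine p as stated.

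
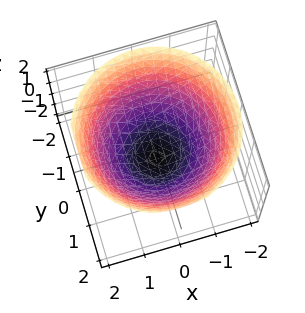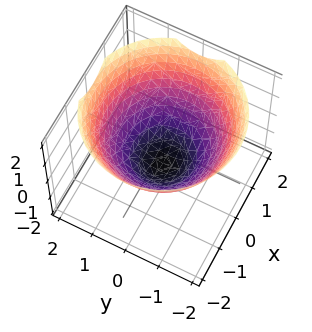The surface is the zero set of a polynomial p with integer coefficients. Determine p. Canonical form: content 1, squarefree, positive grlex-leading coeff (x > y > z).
(a) The degree is 2 — the shape is more complex than any degree-1 surface.
(b) By symmetry, every cross-section ⟂ z is a circle, so x, y appear only via x² + y².
(c) From the axis intercepts and sections: a circular section at z = 1 has radius between 1 and 2; it meets the z-axis at z = -1 (among the integer gridlines).
(d) Fitting integer coefficients to these (and the overall shape) gives p.

2*x^2 + 2*y^2 - 3*z - 3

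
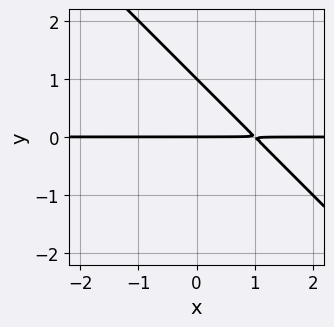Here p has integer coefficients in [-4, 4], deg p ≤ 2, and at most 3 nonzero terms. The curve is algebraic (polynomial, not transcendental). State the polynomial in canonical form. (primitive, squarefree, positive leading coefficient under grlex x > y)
x*y + y^2 - y

1. Degree: no degree-1 curve has this shape, so deg p = 2.
2. Observable constraints: among the integer gridlines, it crosses the y-axis at y ∈ {0, 1}; the visible x-axis segment lies entirely on the curve.
3. Together with the visible shape, these determine p as stated.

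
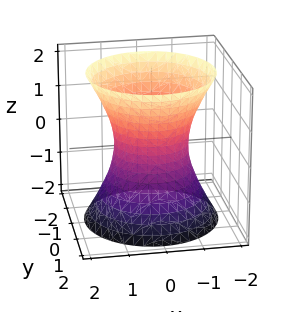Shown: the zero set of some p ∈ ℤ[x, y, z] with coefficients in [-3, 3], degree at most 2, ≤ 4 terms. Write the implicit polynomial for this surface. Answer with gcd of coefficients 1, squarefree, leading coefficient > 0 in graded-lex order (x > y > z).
(a) deg p = 2. No degree-1 surface has this shape.
(b) Symmetries: the surface is invariant under rotation about z: p = q(x² + y², z).
(c) Reading off the gridlines: it misses every integer gridline on the z-axis; among the integer gridlines, it crosses the x-axis at x ∈ {-1, 1}.
(d) Matching integer coefficients to the picture gives p. Check: (0, -1, 0) on the y-axis lies on the surface, and p(0, -1, 0) = 0. ✓

2*x^2 + 2*y^2 - z^2 - 2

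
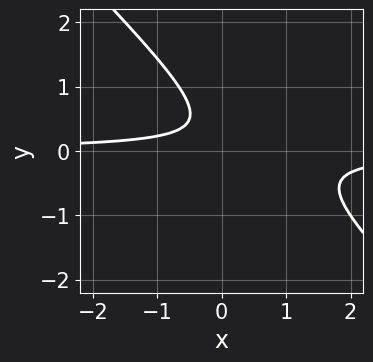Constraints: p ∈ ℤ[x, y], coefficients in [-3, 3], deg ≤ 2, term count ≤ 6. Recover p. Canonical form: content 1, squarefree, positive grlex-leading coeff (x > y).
1. Degree: a generic line meets the curve in up to 2 points, so deg p = 2.
2. Observable constraints: the curve avoids every integer y-axis point in the box; the curve avoids every integer x-axis point in the box.
3. Matching integer coefficients to the picture gives p.

3*x*y + 3*y^2 - 2*y + 1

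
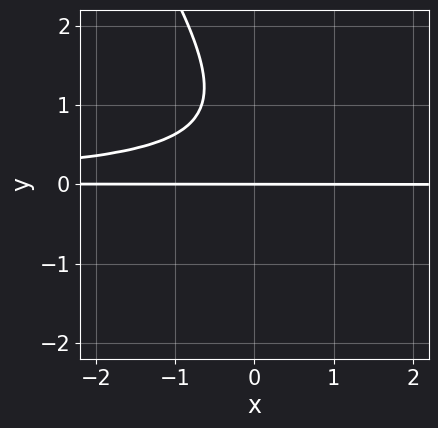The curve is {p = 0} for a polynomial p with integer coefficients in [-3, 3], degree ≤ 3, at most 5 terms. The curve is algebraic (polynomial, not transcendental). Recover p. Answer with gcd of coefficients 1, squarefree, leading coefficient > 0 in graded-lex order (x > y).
3*x*y^2 + 2*y^3 - 3*y^2 + 3*y

(a) The degree is 3 — no degree-2 curve has this shape.
(b) Checking where it meets the axes: one y-axis crossing is at y = 0; the visible x-axis segment lies entirely on the curve.
(c) Together with the visible shape, these determine p as stated.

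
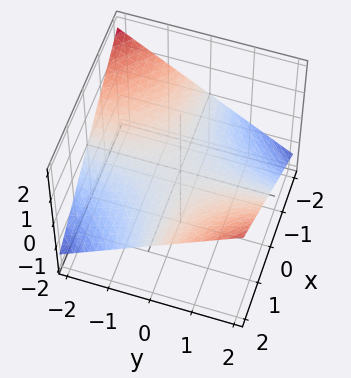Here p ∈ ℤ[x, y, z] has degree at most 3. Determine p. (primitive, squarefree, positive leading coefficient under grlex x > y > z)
x*y - 3*z

1. deg p = 2.
2. From the axis intercepts and sections: it crosses the z-axis at the gridline z = 0; every point of the x-axis in the box is on the surface; the visible y-axis segment lies entirely on the surface.
3. Putting this together gives p.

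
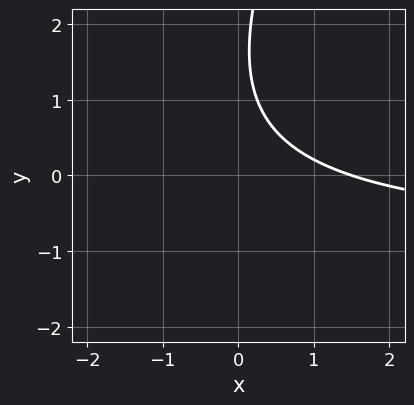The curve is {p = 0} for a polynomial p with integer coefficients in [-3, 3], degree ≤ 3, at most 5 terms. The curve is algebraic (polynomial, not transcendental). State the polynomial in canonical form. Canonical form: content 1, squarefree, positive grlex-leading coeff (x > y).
(a) The degree is 2 — no degree-1 curve has this shape.
(b) Checking where it meets the axes: the curve avoids every integer y-axis point in the box.
(c) Putting this together gives p.

2*x*y - y^2 + 2*x + 3*y - 3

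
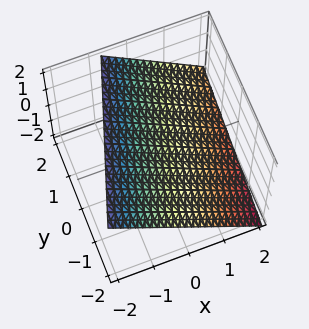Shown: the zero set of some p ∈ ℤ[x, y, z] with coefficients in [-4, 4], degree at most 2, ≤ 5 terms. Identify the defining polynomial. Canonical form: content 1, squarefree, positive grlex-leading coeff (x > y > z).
(a) Degree: the surface is flat (a plane), so deg p = 1.
(b) Against the integer gridlines: it meets the y-axis at y = -2 (among the integer gridlines).
(c) Matching integer coefficients to the picture gives p.

3*x - y + 3*z - 2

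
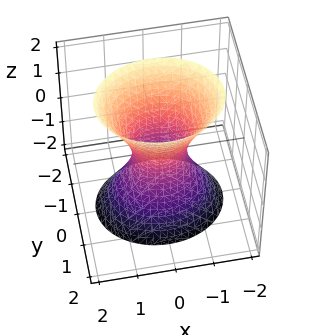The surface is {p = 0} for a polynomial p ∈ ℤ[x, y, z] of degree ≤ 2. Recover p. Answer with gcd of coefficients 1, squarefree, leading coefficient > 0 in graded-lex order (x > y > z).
2*x^2 + 3*y^2 - z^2 - 1

First, deg p = 2.
Next, symmetries: mirror symmetry y ↦ −y ⇒ only even powers of y; the x ↦ −x reflection is a symmetry, so x appears only in even powers; it's symmetric under z → −z, forcing even powers of z.
Next, checking where it meets the axes: no z-intercept at any integer in the box.
Finally, matching integer coefficients to the picture gives p.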